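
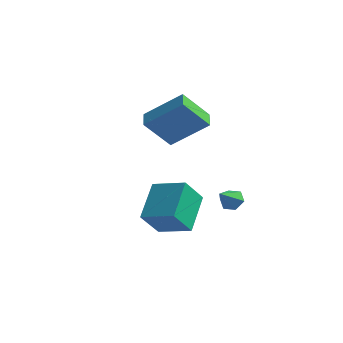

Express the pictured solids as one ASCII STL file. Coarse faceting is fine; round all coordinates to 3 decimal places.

solid 
facet normal -0.960 -0.076 -0.270
outer loop
vertex 3.079 -3.603 -0.029
vertex 2.63 -2.034 1.128
vertex 3.334 -2.667 -1.199
endloop
endfacet
facet normal 0.224 -0.784 -0.579
outer loop
vertex 4.87 -2.546 -0.768
vertex 3.079 -3.603 -0.029
vertex 3.334 -2.667 -1.199
endloop
endfacet
facet normal -0.960 -0.076 -0.270
outer loop
vertex 3.334 -2.667 -1.199
vertex 2.63 -2.034 1.128
vertex 2.885 -1.099 -0.043
endloop
endfacet
facet normal 0.168 0.616 -0.770
outer loop
vertex 2.885 -1.099 -0.043
vertex 4.87 -2.546 -0.768
vertex 3.334 -2.667 -1.199
endloop
endfacet
facet normal -0.168 -0.616 0.770
outer loop
vertex 3.079 -3.603 -0.029
vertex 4.166 -1.913 1.559
vertex 2.63 -2.034 1.128
endloop
endfacet
facet normal 0.225 -0.785 -0.578
outer loop
vertex 4.615 -3.481 0.403
vertex 3.079 -3.603 -0.029
vertex 4.87 -2.546 -0.768
endloop
endfacet
facet normal -0.168 -0.616 0.770
outer loop
vertex 4.615 -3.481 0.403
vertex 4.166 -1.913 1.559
vertex 3.079 -3.603 -0.029
endloop
endfacet
facet normal -0.224 0.785 0.578
outer loop
vertex 2.63 -2.034 1.128
vertex 4.166 -1.913 1.559
vertex 2.885 -1.099 -0.043
endloop
endfacet
facet normal 0.168 0.616 -0.770
outer loop
vertex 4.421 -0.977 0.389
vertex 4.87 -2.546 -0.768
vertex 2.885 -1.099 -0.043
endloop
endfacet
facet normal -0.225 0.784 0.578
outer loop
vertex 2.885 -1.099 -0.043
vertex 4.166 -1.913 1.559
vertex 4.421 -0.977 0.389
endloop
endfacet
facet normal 0.960 0.076 0.270
outer loop
vertex 4.421 -0.977 0.389
vertex 4.615 -3.481 0.403
vertex 4.87 -2.546 -0.768
endloop
endfacet
facet normal 0.960 0.076 0.270
outer loop
vertex 4.166 -1.913 1.559
vertex 4.615 -3.481 0.403
vertex 4.421 -0.977 0.389
endloop
endfacet
facet normal 0.054 0.779 -0.624
outer loop
vertex 3.596 3.462 -1.276
vertex 3.364 3.119 -1.724
vertex 2.992 3.437 -1.359
endloop
endfacet
facet normal -0.142 0.267 0.953
outer loop
vertex 3.596 3.462 -1.276
vertex 2.992 3.437 -1.359
vertex 3.296 2.161 -0.956
endloop
endfacet
facet normal 0.055 0.780 -0.624
outer loop
vertex 2.992 3.437 -1.359
vertex 3.364 3.119 -1.724
vertex 2.76 3.095 -1.807
endloop
endfacet
facet normal -0.870 -0.052 0.490
outer loop
vertex 2.992 3.437 -1.359
vertex 2.76 3.095 -1.807
vertex 3.296 2.161 -0.956
endloop
endfacet
facet normal 0.055 0.780 -0.624
outer loop
vertex 2.76 3.095 -1.807
vertex 3.364 3.119 -1.724
vertex 3.131 2.777 -2.172
endloop
endfacet
facet normal -0.749 -0.626 -0.216
outer loop
vertex 2.76 3.095 -1.807
vertex 3.131 2.777 -2.172
vertex 3.296 2.161 -0.956
endloop
endfacet
facet normal 0.055 0.780 -0.624
outer loop
vertex 3.131 2.777 -2.172
vertex 3.364 3.119 -1.724
vertex 3.735 2.801 -2.089
endloop
endfacet
facet normal 0.098 -0.882 -0.460
outer loop
vertex 3.131 2.777 -2.172
vertex 3.735 2.801 -2.089
vertex 3.296 2.161 -0.956
endloop
endfacet
facet normal 0.055 0.780 -0.624
outer loop
vertex 3.735 2.801 -2.089
vertex 3.364 3.119 -1.724
vertex 3.967 3.144 -1.64
endloop
endfacet
facet normal 0.827 -0.563 0.003
outer loop
vertex 3.735 2.801 -2.089
vertex 3.967 3.144 -1.64
vertex 3.296 2.161 -0.956
endloop
endfacet
facet normal 0.055 0.779 -0.625
outer loop
vertex 3.967 3.144 -1.64
vertex 3.364 3.119 -1.724
vertex 3.596 3.462 -1.276
endloop
endfacet
facet normal 0.705 0.012 0.709
outer loop
vertex 3.967 3.144 -1.64
vertex 3.596 3.462 -1.276
vertex 3.296 2.161 -0.956
endloop
endfacet
facet normal -0.730 -0.298 -0.615
outer loop
vertex 0.674 0.227 3.29
vertex 0.159 1.001 3.526
vertex 1.444 1.154 1.926
endloop
endfacet
facet normal 0.537 -0.807 -0.245
outer loop
vertex 3.021 1.799 3.254
vertex 0.674 0.227 3.29
vertex 1.444 1.154 1.926
endloop
endfacet
facet normal -0.730 -0.299 -0.615
outer loop
vertex 1.444 1.154 1.926
vertex 0.159 1.001 3.526
vertex 0.928 1.929 2.162
endloop
endfacet
facet normal 0.423 0.510 -0.749
outer loop
vertex 0.928 1.929 2.162
vertex 3.021 1.799 3.254
vertex 1.444 1.154 1.926
endloop
endfacet
facet normal -0.423 -0.510 0.749
outer loop
vertex 0.674 0.227 3.29
vertex 1.736 1.646 4.854
vertex 0.159 1.001 3.526
endloop
endfacet
facet normal 0.537 -0.807 -0.246
outer loop
vertex 2.252 0.871 4.618
vertex 0.674 0.227 3.29
vertex 3.021 1.799 3.254
endloop
endfacet
facet normal -0.423 -0.510 0.749
outer loop
vertex 2.252 0.871 4.618
vertex 1.736 1.646 4.854
vertex 0.674 0.227 3.29
endloop
endfacet
facet normal -0.537 0.807 0.246
outer loop
vertex 0.159 1.001 3.526
vertex 1.736 1.646 4.854
vertex 0.928 1.929 2.162
endloop
endfacet
facet normal 0.423 0.510 -0.749
outer loop
vertex 2.506 2.573 3.49
vertex 3.021 1.799 3.254
vertex 0.928 1.929 2.162
endloop
endfacet
facet normal -0.536 0.807 0.246
outer loop
vertex 0.928 1.929 2.162
vertex 1.736 1.646 4.854
vertex 2.506 2.573 3.49
endloop
endfacet
facet normal 0.730 0.298 0.615
outer loop
vertex 2.506 2.573 3.49
vertex 2.252 0.871 4.618
vertex 3.021 1.799 3.254
endloop
endfacet
facet normal 0.730 0.299 0.615
outer loop
vertex 1.736 1.646 4.854
vertex 2.252 0.871 4.618
vertex 2.506 2.573 3.49
endloop
endfacet

endsolid


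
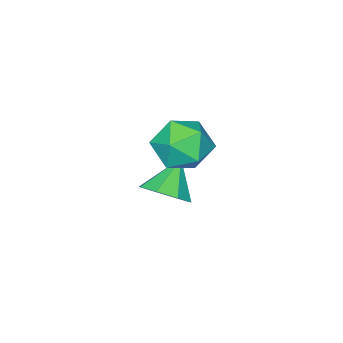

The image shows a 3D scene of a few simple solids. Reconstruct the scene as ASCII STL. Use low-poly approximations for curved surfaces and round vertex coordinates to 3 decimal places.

solid 
facet normal -0.721 0.481 0.500
outer loop
vertex -0.048 0.994 2.821
vertex -0.203 0.095 3.462
vertex 0.53 0.877 3.767
endloop
endfacet
facet normal -0.230 0.939 0.257
outer loop
vertex -0.048 0.994 2.821
vertex 0.53 0.877 3.767
vertex 1.036 1.252 2.848
endloop
endfacet
facet normal -0.196 0.869 -0.454
outer loop
vertex -0.048 0.994 2.821
vertex 1.036 1.252 2.848
vertex 0.616 0.702 1.975
endloop
endfacet
facet normal -0.665 0.369 -0.649
outer loop
vertex -0.048 0.994 2.821
vertex 0.616 0.702 1.975
vertex -0.15 -0.013 2.354
endloop
endfacet
facet normal -0.990 0.128 -0.060
outer loop
vertex -0.048 0.994 2.821
vertex -0.15 -0.013 2.354
vertex -0.203 0.095 3.462
endloop
endfacet
facet normal 0.402 0.749 0.527
outer loop
vertex 1.036 1.252 2.848
vertex 0.53 0.877 3.767
vertex 1.55 0.513 3.506
endloop
endfacet
facet normal -0.392 0.008 0.920
outer loop
vertex 0.53 0.877 3.767
vertex -0.203 0.095 3.462
vertex 0.784 -0.202 3.885
endloop
endfacet
facet normal -0.827 -0.562 0.015
outer loop
vertex -0.203 0.095 3.462
vertex -0.15 -0.013 2.354
vertex 0.364 -0.752 3.012
endloop
endfacet
facet normal -0.302 -0.174 -0.937
outer loop
vertex -0.15 -0.013 2.354
vertex 0.616 0.702 1.975
vertex 0.87 -0.377 2.093
endloop
endfacet
facet normal 0.458 0.636 -0.621
outer loop
vertex 0.616 0.702 1.975
vertex 1.036 1.252 2.848
vertex 1.603 0.405 2.398
endloop
endfacet
facet normal 0.665 -0.369 0.649
outer loop
vertex 1.448 -0.494 3.039
vertex 1.55 0.513 3.506
vertex 0.784 -0.202 3.885
endloop
endfacet
facet normal 0.196 -0.869 0.454
outer loop
vertex 1.448 -0.494 3.039
vertex 0.784 -0.202 3.885
vertex 0.364 -0.752 3.012
endloop
endfacet
facet normal 0.230 -0.939 -0.257
outer loop
vertex 1.448 -0.494 3.039
vertex 0.364 -0.752 3.012
vertex 0.87 -0.377 2.093
endloop
endfacet
facet normal 0.721 -0.481 -0.500
outer loop
vertex 1.448 -0.494 3.039
vertex 0.87 -0.377 2.093
vertex 1.603 0.405 2.398
endloop
endfacet
facet normal 0.990 -0.128 0.060
outer loop
vertex 1.448 -0.494 3.039
vertex 1.603 0.405 2.398
vertex 1.55 0.513 3.506
endloop
endfacet
facet normal 0.302 0.174 0.937
outer loop
vertex 0.784 -0.202 3.885
vertex 1.55 0.513 3.506
vertex 0.53 0.877 3.767
endloop
endfacet
facet normal -0.458 -0.636 0.621
outer loop
vertex 0.364 -0.752 3.012
vertex 0.784 -0.202 3.885
vertex -0.203 0.095 3.462
endloop
endfacet
facet normal -0.402 -0.749 -0.527
outer loop
vertex 0.87 -0.377 2.093
vertex 0.364 -0.752 3.012
vertex -0.15 -0.013 2.354
endloop
endfacet
facet normal 0.392 -0.008 -0.920
outer loop
vertex 1.603 0.405 2.398
vertex 0.87 -0.377 2.093
vertex 0.616 0.702 1.975
endloop
endfacet
facet normal 0.827 0.562 -0.015
outer loop
vertex 1.55 0.513 3.506
vertex 1.603 0.405 2.398
vertex 1.036 1.252 2.848
endloop
endfacet
facet normal 0.677 0.175 -0.715
outer loop
vertex 0.613 -1.013 -0.188
vertex -0.036 -1.263 -0.864
vertex 0.213 -0.435 -0.425
endloop
endfacet
facet normal 0.095 0.433 0.896
outer loop
vertex 0.613 -1.013 -0.188
vertex 0.213 -0.435 -0.425
vertex -1.084 -1.537 0.244
endloop
endfacet
facet normal 0.676 0.176 -0.715
outer loop
vertex 0.213 -0.435 -0.425
vertex -0.036 -1.263 -0.864
vertex -0.334 -0.342 -0.919
endloop
endfacet
facet normal -0.363 0.757 0.544
outer loop
vertex 0.213 -0.435 -0.425
vertex -0.334 -0.342 -0.919
vertex -1.084 -1.537 0.244
endloop
endfacet
facet normal 0.677 0.176 -0.714
outer loop
vertex -0.334 -0.342 -0.919
vertex -0.036 -1.263 -0.864
vertex -0.705 -0.789 -1.381
endloop
endfacet
facet normal -0.807 0.585 0.081
outer loop
vertex -0.334 -0.342 -0.919
vertex -0.705 -0.789 -1.381
vertex -1.084 -1.537 0.244
endloop
endfacet
facet normal 0.677 0.175 -0.715
outer loop
vertex -0.705 -0.789 -1.381
vertex -0.036 -1.263 -0.864
vertex -0.685 -1.514 -1.54
endloop
endfacet
facet normal -0.976 0.021 -0.218
outer loop
vertex -0.705 -0.789 -1.381
vertex -0.685 -1.514 -1.54
vertex -1.084 -1.537 0.244
endloop
endfacet
facet normal 0.677 0.176 -0.715
outer loop
vertex -0.685 -1.514 -1.54
vertex -0.036 -1.263 -0.864
vertex -0.284 -2.092 -1.303
endloop
endfacet
facet normal -0.772 -0.610 -0.181
outer loop
vertex -0.685 -1.514 -1.54
vertex -0.284 -2.092 -1.303
vertex -1.084 -1.537 0.244
endloop
endfacet
facet normal 0.677 0.176 -0.715
outer loop
vertex -0.284 -2.092 -1.303
vertex -0.036 -1.263 -0.864
vertex 0.262 -2.185 -0.809
endloop
endfacet
facet normal -0.315 -0.933 0.172
outer loop
vertex -0.284 -2.092 -1.303
vertex 0.262 -2.185 -0.809
vertex -1.084 -1.537 0.244
endloop
endfacet
facet normal 0.677 0.176 -0.715
outer loop
vertex 0.262 -2.185 -0.809
vertex -0.036 -1.263 -0.864
vertex 0.634 -1.738 -0.347
endloop
endfacet
facet normal 0.129 -0.763 0.634
outer loop
vertex 0.262 -2.185 -0.809
vertex 0.634 -1.738 -0.347
vertex -1.084 -1.537 0.244
endloop
endfacet
facet normal 0.677 0.176 -0.715
outer loop
vertex 0.634 -1.738 -0.347
vertex -0.036 -1.263 -0.864
vertex 0.613 -1.013 -0.188
endloop
endfacet
facet normal 0.298 -0.196 0.934
outer loop
vertex 0.634 -1.738 -0.347
vertex 0.613 -1.013 -0.188
vertex -1.084 -1.537 0.244
endloop
endfacet

endsolid


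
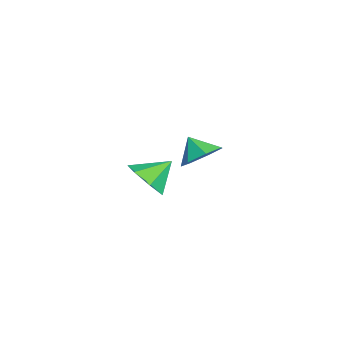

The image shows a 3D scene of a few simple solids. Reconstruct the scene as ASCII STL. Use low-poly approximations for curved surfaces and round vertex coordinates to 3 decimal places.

solid 
facet normal 0.337 -0.706 -0.623
outer loop
vertex 2.384 -2.525 4.099
vertex 1.818 -2.107 3.32
vertex 2.804 -1.887 3.604
endloop
endfacet
facet normal 0.494 0.306 0.814
outer loop
vertex 2.384 -2.525 4.099
vertex 2.804 -1.887 3.604
vertex 1.342 -1.113 4.2
endloop
endfacet
facet normal 0.337 -0.705 -0.624
outer loop
vertex 2.804 -1.887 3.604
vertex 1.818 -2.107 3.32
vertex 2.482 -1.414 2.895
endloop
endfacet
facet normal 0.537 0.794 0.286
outer loop
vertex 2.804 -1.887 3.604
vertex 2.482 -1.414 2.895
vertex 1.342 -1.113 4.2
endloop
endfacet
facet normal 0.337 -0.705 -0.624
outer loop
vertex 2.482 -1.414 2.895
vertex 1.818 -2.107 3.32
vertex 1.659 -1.463 2.506
endloop
endfacet
facet normal 0.034 0.980 -0.196
outer loop
vertex 2.482 -1.414 2.895
vertex 1.659 -1.463 2.506
vertex 1.342 -1.113 4.2
endloop
endfacet
facet normal 0.337 -0.705 -0.624
outer loop
vertex 1.659 -1.463 2.506
vertex 1.818 -2.107 3.32
vertex 0.956 -1.998 2.731
endloop
endfacet
facet normal -0.636 0.723 -0.268
outer loop
vertex 1.659 -1.463 2.506
vertex 0.956 -1.998 2.731
vertex 1.342 -1.113 4.2
endloop
endfacet
facet normal 0.337 -0.705 -0.624
outer loop
vertex 0.956 -1.998 2.731
vertex 1.818 -2.107 3.32
vertex 0.902 -2.615 3.399
endloop
endfacet
facet normal -0.968 0.218 0.123
outer loop
vertex 0.956 -1.998 2.731
vertex 0.902 -2.615 3.399
vertex 1.342 -1.113 4.2
endloop
endfacet
facet normal 0.338 -0.706 -0.623
outer loop
vertex 0.902 -2.615 3.399
vertex 1.818 -2.107 3.32
vertex 1.537 -2.849 4.008
endloop
endfacet
facet normal -0.713 -0.156 0.684
outer loop
vertex 0.902 -2.615 3.399
vertex 1.537 -2.849 4.008
vertex 1.342 -1.113 4.2
endloop
endfacet
facet normal 0.337 -0.706 -0.623
outer loop
vertex 1.537 -2.849 4.008
vertex 1.818 -2.107 3.32
vertex 2.384 -2.525 4.099
endloop
endfacet
facet normal -0.062 -0.117 0.991
outer loop
vertex 1.537 -2.849 4.008
vertex 2.384 -2.525 4.099
vertex 1.342 -1.113 4.2
endloop
endfacet
facet normal 0.428 0.520 -0.739
outer loop
vertex -2.199 -0.643 2.245
vertex -3.069 -0.063 2.149
vertex -2.23 0.11 2.757
endloop
endfacet
facet normal 0.451 -0.489 0.747
outer loop
vertex -2.199 -0.643 2.245
vertex -2.23 0.11 2.757
vertex -3.591 -0.697 3.051
endloop
endfacet
facet normal 0.429 0.519 -0.739
outer loop
vertex -2.23 0.11 2.757
vertex -3.069 -0.063 2.149
vertex -2.893 0.733 2.81
endloop
endfacet
facet normal 0.161 0.087 0.983
outer loop
vertex -2.23 0.11 2.757
vertex -2.893 0.733 2.81
vertex -3.591 -0.697 3.051
endloop
endfacet
facet normal 0.428 0.519 -0.740
outer loop
vertex -2.893 0.733 2.81
vertex -3.069 -0.063 2.149
vertex -3.688 0.756 2.366
endloop
endfacet
facet normal -0.448 0.357 0.820
outer loop
vertex -2.893 0.733 2.81
vertex -3.688 0.756 2.366
vertex -3.591 -0.697 3.051
endloop
endfacet
facet normal 0.428 0.520 -0.739
outer loop
vertex -3.688 0.756 2.366
vertex -3.069 -0.063 2.149
vertex -4.017 0.162 1.758
endloop
endfacet
facet normal -0.917 0.118 0.381
outer loop
vertex -3.688 0.756 2.366
vertex -4.017 0.162 1.758
vertex -3.591 -0.697 3.051
endloop
endfacet
facet normal 0.428 0.519 -0.739
outer loop
vertex -4.017 0.162 1.758
vertex -3.069 -0.063 2.149
vertex -3.632 -0.601 1.445
endloop
endfacet
facet normal -0.893 -0.449 -0.004
outer loop
vertex -4.017 0.162 1.758
vertex -3.632 -0.601 1.445
vertex -3.591 -0.697 3.051
endloop
endfacet
facet normal 0.428 0.519 -0.739
outer loop
vertex -3.632 -0.601 1.445
vertex -3.069 -0.063 2.149
vertex -2.822 -0.96 1.662
endloop
endfacet
facet normal -0.395 -0.918 -0.045
outer loop
vertex -3.632 -0.601 1.445
vertex -2.822 -0.96 1.662
vertex -3.591 -0.697 3.051
endloop
endfacet
facet normal 0.428 0.519 -0.740
outer loop
vertex -2.822 -0.96 1.662
vertex -3.069 -0.063 2.149
vertex -2.199 -0.643 2.245
endloop
endfacet
facet normal 0.204 -0.935 0.290
outer loop
vertex -2.822 -0.96 1.662
vertex -2.199 -0.643 2.245
vertex -3.591 -0.697 3.051
endloop
endfacet

endsolid


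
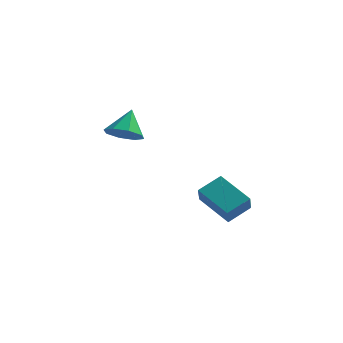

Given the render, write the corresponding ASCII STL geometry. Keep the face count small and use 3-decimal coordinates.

solid 
facet normal -0.542 -0.703 -0.460
outer loop
vertex 2.489 -0.526 -2.287
vertex 0.911 0.106 -1.395
vertex 2.288 0.198 -3.157
endloop
endfacet
facet normal 0.822 -0.330 -0.464
outer loop
vertex 3.009 1.134 -2.545
vertex 2.489 -0.526 -2.287
vertex 2.288 0.198 -3.157
endloop
endfacet
facet normal -0.542 -0.703 -0.460
outer loop
vertex 2.288 0.198 -3.157
vertex 0.911 0.106 -1.395
vertex 0.71 0.831 -2.265
endloop
endfacet
facet normal -0.175 0.630 -0.757
outer loop
vertex 0.71 0.831 -2.265
vertex 3.009 1.134 -2.545
vertex 2.288 0.198 -3.157
endloop
endfacet
facet normal 0.175 -0.630 0.757
outer loop
vertex 2.489 -0.526 -2.287
vertex 1.632 1.042 -0.783
vertex 0.911 0.106 -1.395
endloop
endfacet
facet normal 0.822 -0.330 -0.465
outer loop
vertex 3.21 0.409 -1.675
vertex 2.489 -0.526 -2.287
vertex 3.009 1.134 -2.545
endloop
endfacet
facet normal 0.175 -0.630 0.757
outer loop
vertex 3.21 0.409 -1.675
vertex 1.632 1.042 -0.783
vertex 2.489 -0.526 -2.287
endloop
endfacet
facet normal -0.822 0.329 0.464
outer loop
vertex 0.911 0.106 -1.395
vertex 1.632 1.042 -0.783
vertex 0.71 0.831 -2.265
endloop
endfacet
facet normal -0.175 0.630 -0.756
outer loop
vertex 1.431 1.766 -1.653
vertex 3.009 1.134 -2.545
vertex 0.71 0.831 -2.265
endloop
endfacet
facet normal -0.822 0.330 0.464
outer loop
vertex 0.71 0.831 -2.265
vertex 1.632 1.042 -0.783
vertex 1.431 1.766 -1.653
endloop
endfacet
facet normal 0.542 0.703 0.461
outer loop
vertex 1.431 1.766 -1.653
vertex 3.21 0.409 -1.675
vertex 3.009 1.134 -2.545
endloop
endfacet
facet normal 0.542 0.703 0.460
outer loop
vertex 1.632 1.042 -0.783
vertex 3.21 0.409 -1.675
vertex 1.431 1.766 -1.653
endloop
endfacet
facet normal -0.001 -0.620 -0.784
outer loop
vertex -2.777 1.178 1.309
vertex -3.28 1.82 0.802
vertex -2.347 1.645 0.939
endloop
endfacet
facet normal 0.704 -0.091 0.704
outer loop
vertex -2.777 1.178 1.309
vertex -2.347 1.645 0.939
vertex -3.28 2.78 2.018
endloop
endfacet
facet normal -0.001 -0.620 -0.785
outer loop
vertex -2.347 1.645 0.939
vertex -3.28 1.82 0.802
vertex -2.463 2.214 0.49
endloop
endfacet
facet normal 0.857 0.415 0.305
outer loop
vertex -2.347 1.645 0.939
vertex -2.463 2.214 0.49
vertex -3.28 2.78 2.018
endloop
endfacet
facet normal -0.000 -0.620 -0.784
outer loop
vertex -2.463 2.214 0.49
vertex -3.28 1.82 0.802
vertex -3.058 2.552 0.223
endloop
endfacet
facet normal 0.509 0.860 -0.046
outer loop
vertex -2.463 2.214 0.49
vertex -3.058 2.552 0.223
vertex -3.28 2.78 2.018
endloop
endfacet
facet normal -0.000 -0.620 -0.784
outer loop
vertex -3.058 2.552 0.223
vertex -3.28 1.82 0.802
vertex -3.784 2.461 0.295
endloop
endfacet
facet normal -0.137 0.980 -0.141
outer loop
vertex -3.058 2.552 0.223
vertex -3.784 2.461 0.295
vertex -3.28 2.78 2.018
endloop
endfacet
facet normal 0.000 -0.620 -0.784
outer loop
vertex -3.784 2.461 0.295
vertex -3.28 1.82 0.802
vertex -4.214 1.994 0.664
endloop
endfacet
facet normal -0.703 0.707 0.075
outer loop
vertex -3.784 2.461 0.295
vertex -4.214 1.994 0.664
vertex -3.28 2.78 2.018
endloop
endfacet
facet normal 0.000 -0.620 -0.784
outer loop
vertex -4.214 1.994 0.664
vertex -3.28 1.82 0.802
vertex -4.098 1.425 1.114
endloop
endfacet
facet normal -0.857 0.201 0.475
outer loop
vertex -4.214 1.994 0.664
vertex -4.098 1.425 1.114
vertex -3.28 2.78 2.018
endloop
endfacet
facet normal 0.000 -0.620 -0.785
outer loop
vertex -4.098 1.425 1.114
vertex -3.28 1.82 0.802
vertex -3.503 1.087 1.381
endloop
endfacet
facet normal -0.509 -0.244 0.826
outer loop
vertex -4.098 1.425 1.114
vertex -3.503 1.087 1.381
vertex -3.28 2.78 2.018
endloop
endfacet
facet normal -0.000 -0.620 -0.785
outer loop
vertex -3.503 1.087 1.381
vertex -3.28 1.82 0.802
vertex -2.777 1.178 1.309
endloop
endfacet
facet normal 0.137 -0.365 0.921
outer loop
vertex -3.503 1.087 1.381
vertex -2.777 1.178 1.309
vertex -3.28 2.78 2.018
endloop
endfacet

endsolid


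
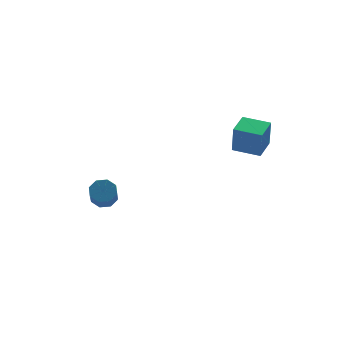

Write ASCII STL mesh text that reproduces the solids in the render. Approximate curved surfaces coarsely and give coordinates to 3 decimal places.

solid 
facet normal 0.222 0.663 -0.715
outer loop
vertex -1.455 4.202 -1.377
vertex -1.735 3.884 -1.759
vertex -1.877 4.31 -1.408
endloop
endfacet
facet normal 0.130 0.707 0.695
outer loop
vertex -1.455 4.202 -1.377
vertex -1.877 4.31 -1.408
vertex -1.746 3.335 -0.44
endloop
endfacet
facet normal 0.130 0.707 0.695
outer loop
vertex -1.746 3.335 -0.44
vertex -1.877 4.31 -1.408
vertex -2.168 3.443 -0.471
endloop
endfacet
facet normal -0.222 -0.661 0.716
outer loop
vertex -1.746 3.335 -0.44
vertex -2.168 3.443 -0.471
vertex -2.025 3.016 -0.821
endloop
endfacet
facet normal 0.223 0.663 -0.715
outer loop
vertex -1.877 4.31 -1.408
vertex -1.735 3.884 -1.759
vertex -2.215 4.168 -1.645
endloop
endfacet
facet normal -0.592 0.675 0.440
outer loop
vertex -1.877 4.31 -1.408
vertex -2.215 4.168 -1.645
vertex -2.168 3.443 -0.471
endloop
endfacet
facet normal -0.591 0.675 0.441
outer loop
vertex -2.168 3.443 -0.471
vertex -2.215 4.168 -1.645
vertex -2.506 3.301 -0.707
endloop
endfacet
facet normal -0.222 -0.662 0.716
outer loop
vertex -2.168 3.443 -0.471
vertex -2.506 3.301 -0.707
vertex -2.025 3.016 -0.821
endloop
endfacet
facet normal 0.222 0.663 -0.715
outer loop
vertex -2.215 4.168 -1.645
vertex -1.735 3.884 -1.759
vertex -2.272 3.86 -1.948
endloop
endfacet
facet normal -0.966 0.248 -0.070
outer loop
vertex -2.215 4.168 -1.645
vertex -2.272 3.86 -1.948
vertex -2.506 3.301 -0.707
endloop
endfacet
facet normal -0.966 0.248 -0.071
outer loop
vertex -2.506 3.301 -0.707
vertex -2.272 3.86 -1.948
vertex -2.563 2.992 -1.01
endloop
endfacet
facet normal -0.222 -0.661 0.716
outer loop
vertex -2.506 3.301 -0.707
vertex -2.563 2.992 -1.01
vertex -2.025 3.016 -0.821
endloop
endfacet
facet normal 0.223 0.661 -0.717
outer loop
vertex -2.272 3.86 -1.948
vertex -1.735 3.884 -1.759
vertex -2.014 3.565 -2.14
endloop
endfacet
facet normal -0.775 -0.325 -0.542
outer loop
vertex -2.272 3.86 -1.948
vertex -2.014 3.565 -2.14
vertex -2.563 2.992 -1.01
endloop
endfacet
facet normal -0.775 -0.325 -0.541
outer loop
vertex -2.563 2.992 -1.01
vertex -2.014 3.565 -2.14
vertex -2.305 2.698 -1.203
endloop
endfacet
facet normal -0.221 -0.663 0.715
outer loop
vertex -2.563 2.992 -1.01
vertex -2.305 2.698 -1.203
vertex -2.025 3.016 -0.821
endloop
endfacet
facet normal 0.222 0.661 -0.716
outer loop
vertex -2.014 3.565 -2.14
vertex -1.735 3.884 -1.759
vertex -1.592 3.457 -2.109
endloop
endfacet
facet normal -0.130 -0.707 -0.695
outer loop
vertex -2.014 3.565 -2.14
vertex -1.592 3.457 -2.109
vertex -2.305 2.698 -1.203
endloop
endfacet
facet normal -0.130 -0.707 -0.695
outer loop
vertex -2.305 2.698 -1.203
vertex -1.592 3.457 -2.109
vertex -1.883 2.59 -1.172
endloop
endfacet
facet normal -0.222 -0.663 0.715
outer loop
vertex -2.305 2.698 -1.203
vertex -1.883 2.59 -1.172
vertex -2.025 3.016 -0.821
endloop
endfacet
facet normal 0.222 0.662 -0.716
outer loop
vertex -1.592 3.457 -2.109
vertex -1.735 3.884 -1.759
vertex -1.254 3.599 -1.873
endloop
endfacet
facet normal 0.591 -0.675 -0.441
outer loop
vertex -1.592 3.457 -2.109
vertex -1.254 3.599 -1.873
vertex -1.883 2.59 -1.172
endloop
endfacet
facet normal 0.592 -0.675 -0.440
outer loop
vertex -1.883 2.59 -1.172
vertex -1.254 3.599 -1.873
vertex -1.545 2.732 -0.935
endloop
endfacet
facet normal -0.223 -0.663 0.715
outer loop
vertex -1.883 2.59 -1.172
vertex -1.545 2.732 -0.935
vertex -2.025 3.016 -0.821
endloop
endfacet
facet normal 0.222 0.661 -0.716
outer loop
vertex -1.254 3.599 -1.873
vertex -1.735 3.884 -1.759
vertex -1.197 3.908 -1.57
endloop
endfacet
facet normal 0.966 -0.248 0.071
outer loop
vertex -1.254 3.599 -1.873
vertex -1.197 3.908 -1.57
vertex -1.545 2.732 -0.935
endloop
endfacet
facet normal 0.966 -0.248 0.070
outer loop
vertex -1.545 2.732 -0.935
vertex -1.197 3.908 -1.57
vertex -1.488 3.04 -0.632
endloop
endfacet
facet normal -0.222 -0.663 0.715
outer loop
vertex -1.545 2.732 -0.935
vertex -1.488 3.04 -0.632
vertex -2.025 3.016 -0.821
endloop
endfacet
facet normal 0.221 0.663 -0.715
outer loop
vertex -1.197 3.908 -1.57
vertex -1.735 3.884 -1.759
vertex -1.455 4.202 -1.377
endloop
endfacet
facet normal 0.775 0.325 0.541
outer loop
vertex -1.197 3.908 -1.57
vertex -1.455 4.202 -1.377
vertex -1.488 3.04 -0.632
endloop
endfacet
facet normal 0.775 0.325 0.542
outer loop
vertex -1.488 3.04 -0.632
vertex -1.455 4.202 -1.377
vertex -1.746 3.335 -0.44
endloop
endfacet
facet normal -0.223 -0.661 0.717
outer loop
vertex -1.488 3.04 -0.632
vertex -1.746 3.335 -0.44
vertex -2.025 3.016 -0.821
endloop
endfacet
facet normal -0.645 -0.758 -0.091
outer loop
vertex 2.689 -1.559 4.059
vertex 1.841 -0.846 4.131
vertex 2.7 -1.427 2.876
endloop
endfacet
facet normal 0.763 -0.643 -0.065
outer loop
vertex 3.359 -0.654 2.969
vertex 2.689 -1.559 4.059
vertex 2.7 -1.427 2.876
endloop
endfacet
facet normal -0.646 -0.758 -0.091
outer loop
vertex 2.7 -1.427 2.876
vertex 1.841 -0.846 4.131
vertex 1.853 -0.714 2.948
endloop
endfacet
facet normal 0.009 0.112 -0.994
outer loop
vertex 1.853 -0.714 2.948
vertex 3.359 -0.654 2.969
vertex 2.7 -1.427 2.876
endloop
endfacet
facet normal -0.009 -0.112 0.994
outer loop
vertex 2.689 -1.559 4.059
vertex 2.5 -0.073 4.224
vertex 1.841 -0.846 4.131
endloop
endfacet
facet normal 0.764 -0.642 -0.064
outer loop
vertex 3.347 -0.786 4.152
vertex 2.689 -1.559 4.059
vertex 3.359 -0.654 2.969
endloop
endfacet
facet normal -0.009 -0.112 0.994
outer loop
vertex 3.347 -0.786 4.152
vertex 2.5 -0.073 4.224
vertex 2.689 -1.559 4.059
endloop
endfacet
facet normal -0.763 0.643 0.064
outer loop
vertex 1.841 -0.846 4.131
vertex 2.5 -0.073 4.224
vertex 1.853 -0.714 2.948
endloop
endfacet
facet normal 0.009 0.112 -0.994
outer loop
vertex 2.511 0.059 3.041
vertex 3.359 -0.654 2.969
vertex 1.853 -0.714 2.948
endloop
endfacet
facet normal -0.764 0.642 0.065
outer loop
vertex 1.853 -0.714 2.948
vertex 2.5 -0.073 4.224
vertex 2.511 0.059 3.041
endloop
endfacet
facet normal 0.645 0.758 0.091
outer loop
vertex 2.511 0.059 3.041
vertex 3.347 -0.786 4.152
vertex 3.359 -0.654 2.969
endloop
endfacet
facet normal 0.646 0.758 0.091
outer loop
vertex 2.5 -0.073 4.224
vertex 3.347 -0.786 4.152
vertex 2.511 0.059 3.041
endloop
endfacet

endsolid


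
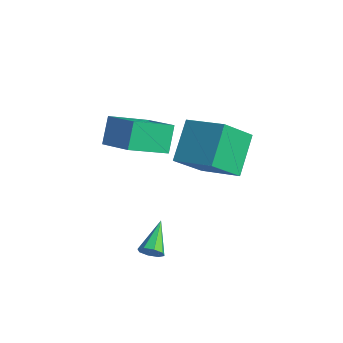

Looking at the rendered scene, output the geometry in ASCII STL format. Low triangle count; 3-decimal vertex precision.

solid 
facet normal 0.526 -0.691 -0.496
outer loop
vertex 4.767 -0.964 -2.726
vertex 4.442 -0.88 -3.187
vertex 4.926 -0.654 -2.989
endloop
endfacet
facet normal 0.576 0.337 0.745
outer loop
vertex 4.767 -0.964 -2.726
vertex 4.926 -0.654 -2.989
vertex 3.558 0.28 -2.353
endloop
endfacet
facet normal 0.526 -0.691 -0.496
outer loop
vertex 4.926 -0.654 -2.989
vertex 4.442 -0.88 -3.187
vertex 4.801 -0.477 -3.368
endloop
endfacet
facet normal 0.607 0.778 0.163
outer loop
vertex 4.926 -0.654 -2.989
vertex 4.801 -0.477 -3.368
vertex 3.558 0.28 -2.353
endloop
endfacet
facet normal 0.525 -0.691 -0.497
outer loop
vertex 4.801 -0.477 -3.368
vertex 4.442 -0.88 -3.187
vertex 4.466 -0.536 -3.64
endloop
endfacet
facet normal 0.190 0.884 -0.426
outer loop
vertex 4.801 -0.477 -3.368
vertex 4.466 -0.536 -3.64
vertex 3.558 0.28 -2.353
endloop
endfacet
facet normal 0.525 -0.691 -0.497
outer loop
vertex 4.466 -0.536 -3.64
vertex 4.442 -0.88 -3.187
vertex 4.116 -0.797 -3.647
endloop
endfacet
facet normal -0.430 0.594 -0.680
outer loop
vertex 4.466 -0.536 -3.64
vertex 4.116 -0.797 -3.647
vertex 3.558 0.28 -2.353
endloop
endfacet
facet normal 0.526 -0.690 -0.497
outer loop
vertex 4.116 -0.797 -3.647
vertex 4.442 -0.88 -3.187
vertex 3.957 -1.107 -3.385
endloop
endfacet
facet normal -0.890 0.078 -0.449
outer loop
vertex 4.116 -0.797 -3.647
vertex 3.957 -1.107 -3.385
vertex 3.558 0.28 -2.353
endloop
endfacet
facet normal 0.526 -0.691 -0.496
outer loop
vertex 3.957 -1.107 -3.385
vertex 4.442 -0.88 -3.187
vertex 4.082 -1.284 -3.006
endloop
endfacet
facet normal -0.922 -0.365 0.134
outer loop
vertex 3.957 -1.107 -3.385
vertex 4.082 -1.284 -3.006
vertex 3.558 0.28 -2.353
endloop
endfacet
facet normal 0.526 -0.691 -0.496
outer loop
vertex 4.082 -1.284 -3.006
vertex 4.442 -0.88 -3.187
vertex 4.417 -1.225 -2.733
endloop
endfacet
facet normal -0.506 -0.471 0.723
outer loop
vertex 4.082 -1.284 -3.006
vertex 4.417 -1.225 -2.733
vertex 3.558 0.28 -2.353
endloop
endfacet
facet normal 0.525 -0.691 -0.496
outer loop
vertex 4.417 -1.225 -2.733
vertex 4.442 -0.88 -3.187
vertex 4.767 -0.964 -2.726
endloop
endfacet
facet normal 0.115 -0.181 0.977
outer loop
vertex 4.417 -1.225 -2.733
vertex 4.767 -0.964 -2.726
vertex 3.558 0.28 -2.353
endloop
endfacet
facet normal -0.339 0.460 0.821
outer loop
vertex 0.853 0.914 1.92
vertex 1.128 2.794 0.981
vertex -0.88 0.832 1.25
endloop
endfacet
facet normal -0.129 -0.887 0.443
outer loop
vertex -0.388 0.166 0.059
vertex 0.853 0.914 1.92
vertex -0.88 0.832 1.25
endloop
endfacet
facet normal -0.339 0.460 0.821
outer loop
vertex -0.88 0.832 1.25
vertex 1.128 2.794 0.981
vertex -0.605 2.713 0.31
endloop
endfacet
facet normal -0.932 -0.044 -0.360
outer loop
vertex -0.605 2.713 0.31
vertex -0.388 0.166 0.059
vertex -0.88 0.832 1.25
endloop
endfacet
facet normal 0.932 0.044 0.360
outer loop
vertex 0.853 0.914 1.92
vertex 1.62 2.128 -0.21
vertex 1.128 2.794 0.981
endloop
endfacet
facet normal -0.130 -0.887 0.443
outer loop
vertex 1.345 0.247 0.73
vertex 0.853 0.914 1.92
vertex -0.388 0.166 0.059
endloop
endfacet
facet normal 0.932 0.044 0.361
outer loop
vertex 1.345 0.247 0.73
vertex 1.62 2.128 -0.21
vertex 0.853 0.914 1.92
endloop
endfacet
facet normal 0.130 0.887 -0.443
outer loop
vertex 1.128 2.794 0.981
vertex 1.62 2.128 -0.21
vertex -0.605 2.713 0.31
endloop
endfacet
facet normal -0.932 -0.044 -0.361
outer loop
vertex -0.113 2.046 -0.88
vertex -0.388 0.166 0.059
vertex -0.605 2.713 0.31
endloop
endfacet
facet normal 0.130 0.887 -0.444
outer loop
vertex -0.605 2.713 0.31
vertex 1.62 2.128 -0.21
vertex -0.113 2.046 -0.88
endloop
endfacet
facet normal 0.339 -0.460 -0.821
outer loop
vertex -0.113 2.046 -0.88
vertex 1.345 0.247 0.73
vertex -0.388 0.166 0.059
endloop
endfacet
facet normal 0.339 -0.460 -0.821
outer loop
vertex 1.62 2.128 -0.21
vertex 1.345 0.247 0.73
vertex -0.113 2.046 -0.88
endloop
endfacet
facet normal -0.918 -0.278 -0.283
outer loop
vertex 0.892 3.588 0.838
vertex 0.862 5.127 -0.576
vertex 1.756 2.243 -0.644
endloop
endfacet
facet normal 0.014 -0.736 0.677
outer loop
vertex 3.638 2.813 -0.064
vertex 0.892 3.588 0.838
vertex 1.756 2.243 -0.644
endloop
endfacet
facet normal -0.918 -0.278 -0.283
outer loop
vertex 1.756 2.243 -0.644
vertex 0.862 5.127 -0.576
vertex 1.726 3.782 -2.058
endloop
endfacet
facet normal 0.396 -0.617 -0.680
outer loop
vertex 1.726 3.782 -2.058
vertex 3.638 2.813 -0.064
vertex 1.756 2.243 -0.644
endloop
endfacet
facet normal -0.396 0.617 0.680
outer loop
vertex 0.892 3.588 0.838
vertex 2.744 5.697 0.004
vertex 0.862 5.127 -0.576
endloop
endfacet
facet normal 0.014 -0.736 0.677
outer loop
vertex 2.774 4.158 1.418
vertex 0.892 3.588 0.838
vertex 3.638 2.813 -0.064
endloop
endfacet
facet normal -0.396 0.617 0.680
outer loop
vertex 2.774 4.158 1.418
vertex 2.744 5.697 0.004
vertex 0.892 3.588 0.838
endloop
endfacet
facet normal -0.014 0.736 -0.677
outer loop
vertex 0.862 5.127 -0.576
vertex 2.744 5.697 0.004
vertex 1.726 3.782 -2.058
endloop
endfacet
facet normal 0.396 -0.617 -0.680
outer loop
vertex 3.608 4.352 -1.478
vertex 3.638 2.813 -0.064
vertex 1.726 3.782 -2.058
endloop
endfacet
facet normal -0.014 0.736 -0.677
outer loop
vertex 1.726 3.782 -2.058
vertex 2.744 5.697 0.004
vertex 3.608 4.352 -1.478
endloop
endfacet
facet normal 0.918 0.278 0.283
outer loop
vertex 3.608 4.352 -1.478
vertex 2.774 4.158 1.418
vertex 3.638 2.813 -0.064
endloop
endfacet
facet normal 0.918 0.278 0.283
outer loop
vertex 2.744 5.697 0.004
vertex 2.774 4.158 1.418
vertex 3.608 4.352 -1.478
endloop
endfacet

endsolid


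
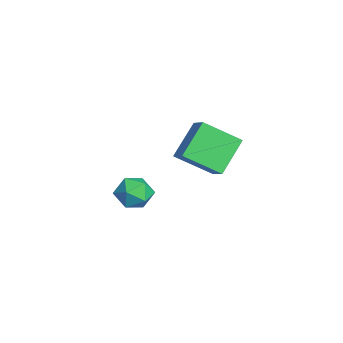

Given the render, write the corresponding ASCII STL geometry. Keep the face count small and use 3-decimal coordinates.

solid 
facet normal -0.554 0.497 0.668
outer loop
vertex -0.229 2.331 2.054
vertex 0.558 2.569 2.529
vertex -0.089 3.767 1.101
endloop
endfacet
facet normal -0.829 -0.251 -0.499
outer loop
vertex 0.862 2.911 -0.049
vertex -0.229 2.331 2.054
vertex -0.089 3.767 1.101
endloop
endfacet
facet normal -0.552 0.498 0.668
outer loop
vertex -0.089 3.767 1.101
vertex 0.558 2.569 2.529
vertex 0.699 4.005 1.575
endloop
endfacet
facet normal 0.081 0.830 -0.551
outer loop
vertex 0.699 4.005 1.575
vertex 0.862 2.911 -0.049
vertex -0.089 3.767 1.101
endloop
endfacet
facet normal -0.081 -0.831 0.551
outer loop
vertex -0.229 2.331 2.054
vertex 1.509 1.713 1.379
vertex 0.558 2.569 2.529
endloop
endfacet
facet normal -0.829 -0.250 -0.499
outer loop
vertex 0.721 1.475 0.905
vertex -0.229 2.331 2.054
vertex 0.862 2.911 -0.049
endloop
endfacet
facet normal -0.081 -0.830 0.552
outer loop
vertex 0.721 1.475 0.905
vertex 1.509 1.713 1.379
vertex -0.229 2.331 2.054
endloop
endfacet
facet normal 0.829 0.250 0.499
outer loop
vertex 0.558 2.569 2.529
vertex 1.509 1.713 1.379
vertex 0.699 4.005 1.575
endloop
endfacet
facet normal 0.082 0.830 -0.551
outer loop
vertex 1.649 3.149 0.426
vertex 0.862 2.911 -0.049
vertex 0.699 4.005 1.575
endloop
endfacet
facet normal 0.829 0.250 0.499
outer loop
vertex 0.699 4.005 1.575
vertex 1.509 1.713 1.379
vertex 1.649 3.149 0.426
endloop
endfacet
facet normal 0.554 -0.498 -0.668
outer loop
vertex 1.649 3.149 0.426
vertex 0.721 1.475 0.905
vertex 0.862 2.911 -0.049
endloop
endfacet
facet normal 0.553 -0.498 -0.669
outer loop
vertex 1.509 1.713 1.379
vertex 0.721 1.475 0.905
vertex 1.649 3.149 0.426
endloop
endfacet
facet normal -0.619 0.785 -0.022
outer loop
vertex -2.453 1.099 -3.049
vertex -3.05 0.617 -3.443
vertex -3.028 0.658 -2.582
endloop
endfacet
facet normal -0.186 0.818 0.544
outer loop
vertex -2.453 1.099 -3.049
vertex -3.028 0.658 -2.582
vertex -2.202 0.683 -2.337
endloop
endfacet
facet normal 0.487 0.818 0.306
outer loop
vertex -2.453 1.099 -3.049
vertex -2.202 0.683 -2.337
vertex -1.713 0.657 -3.046
endloop
endfacet
facet normal 0.470 0.784 -0.407
outer loop
vertex -2.453 1.099 -3.049
vertex -1.713 0.657 -3.046
vertex -2.237 0.616 -3.73
endloop
endfacet
facet normal -0.214 0.763 -0.609
outer loop
vertex -2.453 1.099 -3.049
vertex -2.237 0.616 -3.73
vertex -3.05 0.617 -3.443
endloop
endfacet
facet normal -0.283 0.228 0.932
outer loop
vertex -2.202 0.683 -2.337
vertex -3.028 0.658 -2.582
vertex -2.643 -0.056 -2.29
endloop
endfacet
facet normal -0.985 0.173 0.017
outer loop
vertex -3.028 0.658 -2.582
vertex -3.05 0.617 -3.443
vertex -3.167 -0.097 -2.974
endloop
endfacet
facet normal -0.330 0.137 -0.934
outer loop
vertex -3.05 0.617 -3.443
vertex -2.237 0.616 -3.73
vertex -2.678 -0.123 -3.683
endloop
endfacet
facet normal 0.777 0.171 -0.606
outer loop
vertex -2.237 0.616 -3.73
vertex -1.713 0.657 -3.046
vertex -1.852 -0.098 -3.438
endloop
endfacet
facet normal 0.805 0.227 0.547
outer loop
vertex -1.713 0.657 -3.046
vertex -2.202 0.683 -2.337
vertex -1.83 -0.057 -2.577
endloop
endfacet
facet normal -0.470 -0.784 0.407
outer loop
vertex -2.427 -0.539 -2.971
vertex -2.643 -0.056 -2.29
vertex -3.167 -0.097 -2.974
endloop
endfacet
facet normal -0.487 -0.818 -0.306
outer loop
vertex -2.427 -0.539 -2.971
vertex -3.167 -0.097 -2.974
vertex -2.678 -0.123 -3.683
endloop
endfacet
facet normal 0.186 -0.818 -0.544
outer loop
vertex -2.427 -0.539 -2.971
vertex -2.678 -0.123 -3.683
vertex -1.852 -0.098 -3.438
endloop
endfacet
facet normal 0.619 -0.785 0.022
outer loop
vertex -2.427 -0.539 -2.971
vertex -1.852 -0.098 -3.438
vertex -1.83 -0.057 -2.577
endloop
endfacet
facet normal 0.214 -0.763 0.609
outer loop
vertex -2.427 -0.539 -2.971
vertex -1.83 -0.057 -2.577
vertex -2.643 -0.056 -2.29
endloop
endfacet
facet normal -0.777 -0.171 0.606
outer loop
vertex -3.167 -0.097 -2.974
vertex -2.643 -0.056 -2.29
vertex -3.028 0.658 -2.582
endloop
endfacet
facet normal -0.805 -0.227 -0.547
outer loop
vertex -2.678 -0.123 -3.683
vertex -3.167 -0.097 -2.974
vertex -3.05 0.617 -3.443
endloop
endfacet
facet normal 0.283 -0.228 -0.932
outer loop
vertex -1.852 -0.098 -3.438
vertex -2.678 -0.123 -3.683
vertex -2.237 0.616 -3.73
endloop
endfacet
facet normal 0.985 -0.173 -0.017
outer loop
vertex -1.83 -0.057 -2.577
vertex -1.852 -0.098 -3.438
vertex -1.713 0.657 -3.046
endloop
endfacet
facet normal 0.330 -0.137 0.934
outer loop
vertex -2.643 -0.056 -2.29
vertex -1.83 -0.057 -2.577
vertex -2.202 0.683 -2.337
endloop
endfacet

endsolid


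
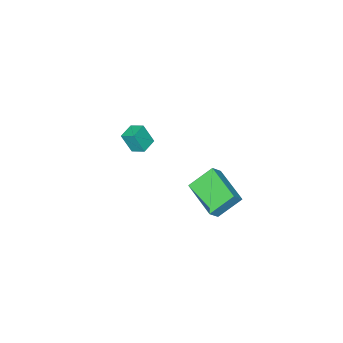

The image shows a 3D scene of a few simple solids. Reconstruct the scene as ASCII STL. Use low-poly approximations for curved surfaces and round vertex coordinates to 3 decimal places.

solid 
facet normal -0.684 0.332 0.650
outer loop
vertex -0.185 2.604 3.52
vertex 0.316 4.575 3.04
vertex -0.743 2.603 2.933
endloop
endfacet
facet normal -0.240 -0.943 0.230
outer loop
vertex 0.324 2.085 1.92
vertex -0.185 2.604 3.52
vertex -0.743 2.603 2.933
endloop
endfacet
facet normal -0.684 0.332 0.650
outer loop
vertex -0.743 2.603 2.933
vertex 0.316 4.575 3.04
vertex -0.242 4.574 2.453
endloop
endfacet
facet normal -0.689 -0.001 -0.725
outer loop
vertex -0.242 4.574 2.453
vertex 0.324 2.085 1.92
vertex -0.743 2.603 2.933
endloop
endfacet
facet normal 0.689 0.001 0.725
outer loop
vertex -0.185 2.604 3.52
vertex 1.383 4.057 2.027
vertex 0.316 4.575 3.04
endloop
endfacet
facet normal -0.240 -0.943 0.230
outer loop
vertex 0.882 2.086 2.507
vertex -0.185 2.604 3.52
vertex 0.324 2.085 1.92
endloop
endfacet
facet normal 0.689 0.001 0.725
outer loop
vertex 0.882 2.086 2.507
vertex 1.383 4.057 2.027
vertex -0.185 2.604 3.52
endloop
endfacet
facet normal 0.240 0.943 -0.230
outer loop
vertex 0.316 4.575 3.04
vertex 1.383 4.057 2.027
vertex -0.242 4.574 2.453
endloop
endfacet
facet normal -0.689 -0.001 -0.725
outer loop
vertex 0.825 4.056 1.44
vertex 0.324 2.085 1.92
vertex -0.242 4.574 2.453
endloop
endfacet
facet normal 0.240 0.943 -0.230
outer loop
vertex -0.242 4.574 2.453
vertex 1.383 4.057 2.027
vertex 0.825 4.056 1.44
endloop
endfacet
facet normal 0.684 -0.332 -0.650
outer loop
vertex 0.825 4.056 1.44
vertex 0.882 2.086 2.507
vertex 0.324 2.085 1.92
endloop
endfacet
facet normal 0.684 -0.332 -0.650
outer loop
vertex 1.383 4.057 2.027
vertex 0.882 2.086 2.507
vertex 0.825 4.056 1.44
endloop
endfacet
facet normal -0.950 -0.285 0.126
outer loop
vertex -0.443 -3.478 2.625
vertex -0.618 -2.732 2.992
vertex -0.725 -3.014 1.545
endloop
endfacet
facet normal 0.207 -0.878 -0.431
outer loop
vertex 0.158 -2.748 1.428
vertex -0.443 -3.478 2.625
vertex -0.725 -3.014 1.545
endloop
endfacet
facet normal -0.950 -0.286 0.126
outer loop
vertex -0.725 -3.014 1.545
vertex -0.618 -2.732 2.992
vertex -0.901 -2.267 1.911
endloop
endfacet
facet normal -0.234 0.383 -0.894
outer loop
vertex -0.901 -2.267 1.911
vertex 0.158 -2.748 1.428
vertex -0.725 -3.014 1.545
endloop
endfacet
facet normal 0.234 -0.384 0.893
outer loop
vertex -0.443 -3.478 2.625
vertex 0.265 -2.466 2.875
vertex -0.618 -2.732 2.992
endloop
endfacet
facet normal 0.207 -0.878 -0.432
outer loop
vertex 0.441 -3.213 2.509
vertex -0.443 -3.478 2.625
vertex 0.158 -2.748 1.428
endloop
endfacet
facet normal 0.232 -0.383 0.894
outer loop
vertex 0.441 -3.213 2.509
vertex 0.265 -2.466 2.875
vertex -0.443 -3.478 2.625
endloop
endfacet
facet normal -0.207 0.878 0.432
outer loop
vertex -0.618 -2.732 2.992
vertex 0.265 -2.466 2.875
vertex -0.901 -2.267 1.911
endloop
endfacet
facet normal -0.233 0.385 -0.893
outer loop
vertex -0.017 -2.002 1.795
vertex 0.158 -2.748 1.428
vertex -0.901 -2.267 1.911
endloop
endfacet
facet normal -0.207 0.878 0.431
outer loop
vertex -0.901 -2.267 1.911
vertex 0.265 -2.466 2.875
vertex -0.017 -2.002 1.795
endloop
endfacet
facet normal 0.950 0.285 -0.126
outer loop
vertex -0.017 -2.002 1.795
vertex 0.441 -3.213 2.509
vertex 0.158 -2.748 1.428
endloop
endfacet
facet normal 0.950 0.285 -0.126
outer loop
vertex 0.265 -2.466 2.875
vertex 0.441 -3.213 2.509
vertex -0.017 -2.002 1.795
endloop
endfacet

endsolid


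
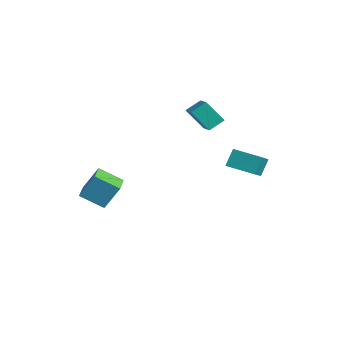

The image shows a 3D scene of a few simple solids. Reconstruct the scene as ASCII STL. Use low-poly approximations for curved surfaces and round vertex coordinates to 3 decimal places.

solid 
facet normal -0.471 -0.425 0.774
outer loop
vertex -3.199 3.575 4.22
vertex -4.67 4.138 3.634
vertex -3.337 2.54 3.568
endloop
endfacet
facet normal 0.875 -0.336 0.349
outer loop
vertex -2.47 3.322 2.146
vertex -3.199 3.575 4.22
vertex -3.337 2.54 3.568
endloop
endfacet
facet normal -0.471 -0.425 0.773
outer loop
vertex -3.337 2.54 3.568
vertex -4.67 4.138 3.634
vertex -4.807 3.104 2.983
endloop
endfacet
facet normal -0.111 -0.841 -0.530
outer loop
vertex -4.807 3.104 2.983
vertex -2.47 3.322 2.146
vertex -3.337 2.54 3.568
endloop
endfacet
facet normal 0.111 0.841 0.530
outer loop
vertex -3.199 3.575 4.22
vertex -3.803 4.92 2.212
vertex -4.67 4.138 3.634
endloop
endfacet
facet normal 0.875 -0.335 0.349
outer loop
vertex -2.333 4.356 2.797
vertex -3.199 3.575 4.22
vertex -2.47 3.322 2.146
endloop
endfacet
facet normal 0.112 0.841 0.530
outer loop
vertex -2.333 4.356 2.797
vertex -3.803 4.92 2.212
vertex -3.199 3.575 4.22
endloop
endfacet
facet normal -0.875 0.336 -0.349
outer loop
vertex -4.67 4.138 3.634
vertex -3.803 4.92 2.212
vertex -4.807 3.104 2.983
endloop
endfacet
facet normal -0.111 -0.841 -0.529
outer loop
vertex -3.941 3.885 1.56
vertex -2.47 3.322 2.146
vertex -4.807 3.104 2.983
endloop
endfacet
facet normal -0.875 0.336 -0.348
outer loop
vertex -4.807 3.104 2.983
vertex -3.803 4.92 2.212
vertex -3.941 3.885 1.56
endloop
endfacet
facet normal 0.471 0.425 -0.773
outer loop
vertex -3.941 3.885 1.56
vertex -2.333 4.356 2.797
vertex -2.47 3.322 2.146
endloop
endfacet
facet normal 0.471 0.424 -0.773
outer loop
vertex -3.803 4.92 2.212
vertex -2.333 4.356 2.797
vertex -3.941 3.885 1.56
endloop
endfacet
facet normal -0.782 0.600 -0.167
outer loop
vertex -5.454 -4.002 -2.108
vertex -5.092 -3.093 -0.538
vertex -4.389 -2.865 -3.011
endloop
endfacet
facet normal -0.195 -0.491 -0.849
outer loop
vertex -2.848 -4.047 -2.682
vertex -5.454 -4.002 -2.108
vertex -4.389 -2.865 -3.011
endloop
endfacet
facet normal -0.783 0.600 -0.167
outer loop
vertex -4.389 -2.865 -3.011
vertex -5.092 -3.093 -0.538
vertex -4.028 -1.956 -1.441
endloop
endfacet
facet normal 0.591 0.631 -0.502
outer loop
vertex -4.028 -1.956 -1.441
vertex -2.848 -4.047 -2.682
vertex -4.389 -2.865 -3.011
endloop
endfacet
facet normal -0.591 -0.631 0.502
outer loop
vertex -5.454 -4.002 -2.108
vertex -3.551 -4.275 -0.209
vertex -5.092 -3.093 -0.538
endloop
endfacet
facet normal -0.195 -0.491 -0.849
outer loop
vertex -3.912 -5.184 -1.779
vertex -5.454 -4.002 -2.108
vertex -2.848 -4.047 -2.682
endloop
endfacet
facet normal -0.591 -0.632 0.502
outer loop
vertex -3.912 -5.184 -1.779
vertex -3.551 -4.275 -0.209
vertex -5.454 -4.002 -2.108
endloop
endfacet
facet normal 0.196 0.491 0.849
outer loop
vertex -5.092 -3.093 -0.538
vertex -3.551 -4.275 -0.209
vertex -4.028 -1.956 -1.441
endloop
endfacet
facet normal 0.591 0.631 -0.502
outer loop
vertex -2.486 -3.138 -1.112
vertex -2.848 -4.047 -2.682
vertex -4.028 -1.956 -1.441
endloop
endfacet
facet normal 0.195 0.491 0.849
outer loop
vertex -4.028 -1.956 -1.441
vertex -3.551 -4.275 -0.209
vertex -2.486 -3.138 -1.112
endloop
endfacet
facet normal 0.783 -0.600 0.167
outer loop
vertex -2.486 -3.138 -1.112
vertex -3.912 -5.184 -1.779
vertex -2.848 -4.047 -2.682
endloop
endfacet
facet normal 0.782 -0.600 0.167
outer loop
vertex -3.551 -4.275 -0.209
vertex -3.912 -5.184 -1.779
vertex -2.486 -3.138 -1.112
endloop
endfacet
facet normal -0.800 -0.568 0.193
outer loop
vertex 2.118 1.383 1.638
vertex 1.887 2.084 2.745
vertex 0.969 2.647 0.598
endloop
endfacet
facet normal 0.174 -0.527 -0.832
outer loop
vertex 2.473 3.716 0.235
vertex 2.118 1.383 1.638
vertex 0.969 2.647 0.598
endloop
endfacet
facet normal -0.800 -0.568 0.193
outer loop
vertex 0.969 2.647 0.598
vertex 1.887 2.084 2.745
vertex 0.738 3.348 1.704
endloop
endfacet
facet normal -0.575 0.632 -0.520
outer loop
vertex 0.738 3.348 1.704
vertex 2.473 3.716 0.235
vertex 0.969 2.647 0.598
endloop
endfacet
facet normal 0.575 -0.632 0.520
outer loop
vertex 2.118 1.383 1.638
vertex 3.391 3.153 2.382
vertex 1.887 2.084 2.745
endloop
endfacet
facet normal 0.174 -0.527 -0.832
outer loop
vertex 3.622 2.452 1.276
vertex 2.118 1.383 1.638
vertex 2.473 3.716 0.235
endloop
endfacet
facet normal 0.574 -0.632 0.520
outer loop
vertex 3.622 2.452 1.276
vertex 3.391 3.153 2.382
vertex 2.118 1.383 1.638
endloop
endfacet
facet normal -0.174 0.527 0.832
outer loop
vertex 1.887 2.084 2.745
vertex 3.391 3.153 2.382
vertex 0.738 3.348 1.704
endloop
endfacet
facet normal -0.574 0.632 -0.520
outer loop
vertex 2.242 4.417 1.342
vertex 2.473 3.716 0.235
vertex 0.738 3.348 1.704
endloop
endfacet
facet normal -0.174 0.527 0.832
outer loop
vertex 0.738 3.348 1.704
vertex 3.391 3.153 2.382
vertex 2.242 4.417 1.342
endloop
endfacet
facet normal 0.800 0.568 -0.193
outer loop
vertex 2.242 4.417 1.342
vertex 3.622 2.452 1.276
vertex 2.473 3.716 0.235
endloop
endfacet
facet normal 0.800 0.568 -0.193
outer loop
vertex 3.391 3.153 2.382
vertex 3.622 2.452 1.276
vertex 2.242 4.417 1.342
endloop
endfacet

endsolid


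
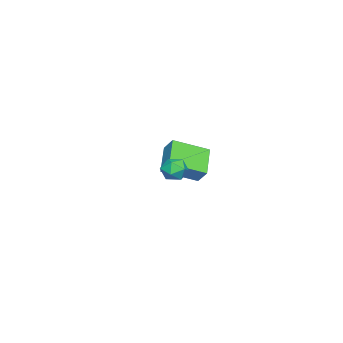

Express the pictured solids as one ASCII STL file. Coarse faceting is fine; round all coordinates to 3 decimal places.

solid 
facet normal 0.167 0.542 0.823
outer loop
vertex 1.71 4.016 2.371
vertex 1.209 3.736 2.657
vertex 1.794 3.477 2.709
endloop
endfacet
facet normal 0.775 0.418 0.473
outer loop
vertex 1.71 4.016 2.371
vertex 1.794 3.477 2.709
vertex 2.095 3.554 2.148
endloop
endfacet
facet normal 0.708 0.681 -0.188
outer loop
vertex 1.71 4.016 2.371
vertex 2.095 3.554 2.148
vertex 1.696 3.859 1.749
endloop
endfacet
facet normal 0.058 0.968 -0.246
outer loop
vertex 1.71 4.016 2.371
vertex 1.696 3.859 1.749
vertex 1.149 3.972 2.064
endloop
endfacet
facet normal -0.277 0.883 0.379
outer loop
vertex 1.71 4.016 2.371
vertex 1.149 3.972 2.064
vertex 1.209 3.736 2.657
endloop
endfacet
facet normal 0.859 -0.291 0.421
outer loop
vertex 2.095 3.554 2.148
vertex 1.794 3.477 2.709
vertex 1.831 2.988 2.296
endloop
endfacet
facet normal -0.126 -0.086 0.988
outer loop
vertex 1.794 3.477 2.709
vertex 1.209 3.736 2.657
vertex 1.284 3.101 2.611
endloop
endfacet
facet normal -0.844 0.464 0.270
outer loop
vertex 1.209 3.736 2.657
vertex 1.149 3.972 2.064
vertex 0.885 3.406 2.212
endloop
endfacet
facet normal -0.302 0.602 -0.740
outer loop
vertex 1.149 3.972 2.064
vertex 1.696 3.859 1.749
vertex 1.186 3.483 1.651
endloop
endfacet
facet normal 0.750 0.135 -0.647
outer loop
vertex 1.696 3.859 1.749
vertex 2.095 3.554 2.148
vertex 1.771 3.224 1.703
endloop
endfacet
facet normal -0.058 -0.968 0.246
outer loop
vertex 1.27 2.944 1.989
vertex 1.831 2.988 2.296
vertex 1.284 3.101 2.611
endloop
endfacet
facet normal -0.708 -0.681 0.188
outer loop
vertex 1.27 2.944 1.989
vertex 1.284 3.101 2.611
vertex 0.885 3.406 2.212
endloop
endfacet
facet normal -0.775 -0.418 -0.473
outer loop
vertex 1.27 2.944 1.989
vertex 0.885 3.406 2.212
vertex 1.186 3.483 1.651
endloop
endfacet
facet normal -0.167 -0.542 -0.823
outer loop
vertex 1.27 2.944 1.989
vertex 1.186 3.483 1.651
vertex 1.771 3.224 1.703
endloop
endfacet
facet normal 0.277 -0.883 -0.379
outer loop
vertex 1.27 2.944 1.989
vertex 1.771 3.224 1.703
vertex 1.831 2.988 2.296
endloop
endfacet
facet normal 0.302 -0.602 0.740
outer loop
vertex 1.284 3.101 2.611
vertex 1.831 2.988 2.296
vertex 1.794 3.477 2.709
endloop
endfacet
facet normal -0.750 -0.135 0.647
outer loop
vertex 0.885 3.406 2.212
vertex 1.284 3.101 2.611
vertex 1.209 3.736 2.657
endloop
endfacet
facet normal -0.859 0.291 -0.421
outer loop
vertex 1.186 3.483 1.651
vertex 0.885 3.406 2.212
vertex 1.149 3.972 2.064
endloop
endfacet
facet normal 0.126 0.086 -0.988
outer loop
vertex 1.771 3.224 1.703
vertex 1.186 3.483 1.651
vertex 1.696 3.859 1.749
endloop
endfacet
facet normal 0.844 -0.464 -0.270
outer loop
vertex 1.831 2.988 2.296
vertex 1.771 3.224 1.703
vertex 2.095 3.554 2.148
endloop
endfacet
facet normal -0.489 0.782 -0.387
outer loop
vertex -4.673 2.666 0.776
vertex -3.402 3.022 -0.11
vertex -4.998 2.125 0.093
endloop
endfacet
facet normal -0.799 -0.224 0.558
outer loop
vertex -4.118 0.718 0.79
vertex -4.673 2.666 0.776
vertex -4.998 2.125 0.093
endloop
endfacet
facet normal -0.489 0.782 -0.387
outer loop
vertex -4.998 2.125 0.093
vertex -3.402 3.022 -0.11
vertex -3.726 2.481 -0.793
endloop
endfacet
facet normal -0.349 -0.582 -0.735
outer loop
vertex -3.726 2.481 -0.793
vertex -4.118 0.718 0.79
vertex -4.998 2.125 0.093
endloop
endfacet
facet normal 0.349 0.582 0.734
outer loop
vertex -4.673 2.666 0.776
vertex -2.522 1.615 0.587
vertex -3.402 3.022 -0.11
endloop
endfacet
facet normal -0.800 -0.224 0.557
outer loop
vertex -3.794 1.259 1.473
vertex -4.673 2.666 0.776
vertex -4.118 0.718 0.79
endloop
endfacet
facet normal 0.349 0.582 0.735
outer loop
vertex -3.794 1.259 1.473
vertex -2.522 1.615 0.587
vertex -4.673 2.666 0.776
endloop
endfacet
facet normal 0.800 0.224 -0.557
outer loop
vertex -3.402 3.022 -0.11
vertex -2.522 1.615 0.587
vertex -3.726 2.481 -0.793
endloop
endfacet
facet normal -0.349 -0.582 -0.735
outer loop
vertex -2.847 1.074 -0.096
vertex -4.118 0.718 0.79
vertex -3.726 2.481 -0.793
endloop
endfacet
facet normal 0.800 0.223 -0.557
outer loop
vertex -3.726 2.481 -0.793
vertex -2.522 1.615 0.587
vertex -2.847 1.074 -0.096
endloop
endfacet
facet normal 0.489 -0.782 0.387
outer loop
vertex -2.847 1.074 -0.096
vertex -3.794 1.259 1.473
vertex -4.118 0.718 0.79
endloop
endfacet
facet normal 0.488 -0.782 0.387
outer loop
vertex -2.522 1.615 0.587
vertex -3.794 1.259 1.473
vertex -2.847 1.074 -0.096
endloop
endfacet

endsolid


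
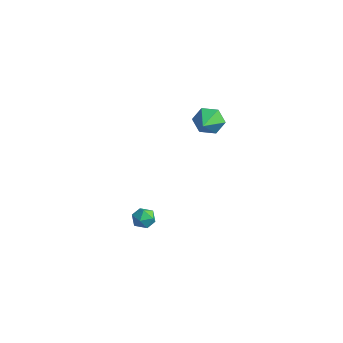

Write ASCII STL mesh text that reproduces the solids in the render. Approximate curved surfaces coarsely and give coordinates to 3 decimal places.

solid 
facet normal -0.285 0.491 0.823
outer loop
vertex -0.255 -3.577 0.986
vertex 0.257 -3.788 1.289
vertex 0.28 -3.243 0.972
endloop
endfacet
facet normal -0.510 0.827 0.235
outer loop
vertex -0.255 -3.577 0.986
vertex 0.28 -3.243 0.972
vertex -0.065 -3.307 0.448
endloop
endfacet
facet normal -0.918 0.373 -0.137
outer loop
vertex -0.255 -3.577 0.986
vertex -0.065 -3.307 0.448
vertex -0.302 -3.892 0.441
endloop
endfacet
facet normal -0.944 -0.244 0.222
outer loop
vertex -0.255 -3.577 0.986
vertex -0.302 -3.892 0.441
vertex -0.103 -4.189 0.961
endloop
endfacet
facet normal -0.553 -0.171 0.816
outer loop
vertex -0.255 -3.577 0.986
vertex -0.103 -4.189 0.961
vertex 0.257 -3.788 1.289
endloop
endfacet
facet normal 0.062 0.985 -0.161
outer loop
vertex -0.065 -3.307 0.448
vertex 0.28 -3.243 0.972
vertex 0.563 -3.351 0.419
endloop
endfacet
facet normal 0.425 0.442 0.790
outer loop
vertex 0.28 -3.243 0.972
vertex 0.257 -3.788 1.289
vertex 0.762 -3.648 0.939
endloop
endfacet
facet normal -0.008 -0.629 0.778
outer loop
vertex 0.257 -3.788 1.289
vertex -0.103 -4.189 0.961
vertex 0.525 -4.233 0.932
endloop
endfacet
facet normal -0.640 -0.747 -0.182
outer loop
vertex -0.103 -4.189 0.961
vertex -0.302 -3.892 0.441
vertex 0.18 -4.297 0.408
endloop
endfacet
facet normal -0.597 0.251 -0.762
outer loop
vertex -0.302 -3.892 0.441
vertex -0.065 -3.307 0.448
vertex 0.203 -3.752 0.091
endloop
endfacet
facet normal 0.944 0.244 -0.222
outer loop
vertex 0.715 -3.963 0.394
vertex 0.563 -3.351 0.419
vertex 0.762 -3.648 0.939
endloop
endfacet
facet normal 0.918 -0.373 0.137
outer loop
vertex 0.715 -3.963 0.394
vertex 0.762 -3.648 0.939
vertex 0.525 -4.233 0.932
endloop
endfacet
facet normal 0.510 -0.827 -0.235
outer loop
vertex 0.715 -3.963 0.394
vertex 0.525 -4.233 0.932
vertex 0.18 -4.297 0.408
endloop
endfacet
facet normal 0.285 -0.491 -0.823
outer loop
vertex 0.715 -3.963 0.394
vertex 0.18 -4.297 0.408
vertex 0.203 -3.752 0.091
endloop
endfacet
facet normal 0.553 0.171 -0.816
outer loop
vertex 0.715 -3.963 0.394
vertex 0.203 -3.752 0.091
vertex 0.563 -3.351 0.419
endloop
endfacet
facet normal 0.640 0.747 0.182
outer loop
vertex 0.762 -3.648 0.939
vertex 0.563 -3.351 0.419
vertex 0.28 -3.243 0.972
endloop
endfacet
facet normal 0.597 -0.251 0.762
outer loop
vertex 0.525 -4.233 0.932
vertex 0.762 -3.648 0.939
vertex 0.257 -3.788 1.289
endloop
endfacet
facet normal -0.062 -0.985 0.161
outer loop
vertex 0.18 -4.297 0.408
vertex 0.525 -4.233 0.932
vertex -0.103 -4.189 0.961
endloop
endfacet
facet normal -0.425 -0.442 -0.790
outer loop
vertex 0.203 -3.752 0.091
vertex 0.18 -4.297 0.408
vertex -0.302 -3.892 0.441
endloop
endfacet
facet normal 0.008 0.629 -0.778
outer loop
vertex 0.563 -3.351 0.419
vertex 0.203 -3.752 0.091
vertex -0.065 -3.307 0.448
endloop
endfacet
facet normal -0.537 0.737 -0.411
outer loop
vertex -2.519 3.193 1.587
vertex -3.043 3.177 2.243
vertex -2.368 3.677 2.257
endloop
endfacet
facet normal 0.975 0.005 -0.223
outer loop
vertex -2.519 3.193 1.587
vertex -2.368 3.677 2.257
vertex -2.217 2.043 2.877
endloop
endfacet
facet normal -0.537 0.737 -0.411
outer loop
vertex -2.368 3.677 2.257
vertex -3.043 3.177 2.243
vertex -2.892 3.661 2.913
endloop
endfacet
facet normal 0.743 0.296 0.600
outer loop
vertex -2.368 3.677 2.257
vertex -2.892 3.661 2.913
vertex -2.217 2.043 2.877
endloop
endfacet
facet normal -0.536 0.737 -0.412
outer loop
vertex -2.892 3.661 2.913
vertex -3.043 3.177 2.243
vertex -3.568 3.162 2.899
endloop
endfacet
facet normal -0.003 -0.024 1.000
outer loop
vertex -2.892 3.661 2.913
vertex -3.568 3.162 2.899
vertex -2.217 2.043 2.877
endloop
endfacet
facet normal -0.536 0.737 -0.412
outer loop
vertex -3.568 3.162 2.899
vertex -3.043 3.177 2.243
vertex -3.718 2.678 2.229
endloop
endfacet
facet normal -0.517 -0.635 0.574
outer loop
vertex -3.568 3.162 2.899
vertex -3.718 2.678 2.229
vertex -2.217 2.043 2.877
endloop
endfacet
facet normal -0.537 0.737 -0.411
outer loop
vertex -3.718 2.678 2.229
vertex -3.043 3.177 2.243
vertex -3.194 2.694 1.573
endloop
endfacet
facet normal -0.284 -0.926 -0.249
outer loop
vertex -3.718 2.678 2.229
vertex -3.194 2.694 1.573
vertex -2.217 2.043 2.877
endloop
endfacet
facet normal -0.537 0.737 -0.411
outer loop
vertex -3.194 2.694 1.573
vertex -3.043 3.177 2.243
vertex -2.519 3.193 1.587
endloop
endfacet
facet normal 0.461 -0.606 -0.648
outer loop
vertex -3.194 2.694 1.573
vertex -2.519 3.193 1.587
vertex -2.217 2.043 2.877
endloop
endfacet

endsolid


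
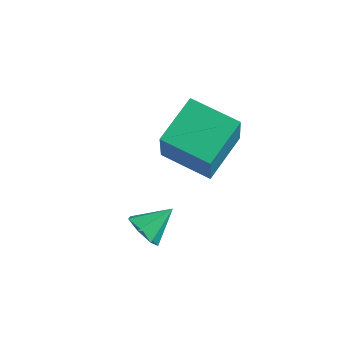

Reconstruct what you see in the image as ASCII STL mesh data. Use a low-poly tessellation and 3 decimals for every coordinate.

solid 
facet normal -0.964 -0.145 0.224
outer loop
vertex 2.229 -1.029 4.108
vertex 2.138 0.831 4.917
vertex 1.674 -0.24 2.231
endloop
endfacet
facet normal 0.045 -0.916 -0.398
outer loop
vertex 3.602 0.049 1.783
vertex 2.229 -1.029 4.108
vertex 1.674 -0.24 2.231
endloop
endfacet
facet normal -0.964 -0.145 0.224
outer loop
vertex 1.674 -0.24 2.231
vertex 2.138 0.831 4.917
vertex 1.583 1.62 3.04
endloop
endfacet
facet normal -0.263 0.374 -0.889
outer loop
vertex 1.583 1.62 3.04
vertex 3.602 0.049 1.783
vertex 1.674 -0.24 2.231
endloop
endfacet
facet normal 0.263 -0.374 0.889
outer loop
vertex 2.229 -1.029 4.108
vertex 4.066 1.12 4.469
vertex 2.138 0.831 4.917
endloop
endfacet
facet normal 0.045 -0.916 -0.398
outer loop
vertex 4.157 -0.74 3.66
vertex 2.229 -1.029 4.108
vertex 3.602 0.049 1.783
endloop
endfacet
facet normal 0.263 -0.374 0.889
outer loop
vertex 4.157 -0.74 3.66
vertex 4.066 1.12 4.469
vertex 2.229 -1.029 4.108
endloop
endfacet
facet normal -0.045 0.916 0.398
outer loop
vertex 2.138 0.831 4.917
vertex 4.066 1.12 4.469
vertex 1.583 1.62 3.04
endloop
endfacet
facet normal -0.263 0.374 -0.889
outer loop
vertex 3.511 1.909 2.592
vertex 3.602 0.049 1.783
vertex 1.583 1.62 3.04
endloop
endfacet
facet normal -0.045 0.916 0.398
outer loop
vertex 1.583 1.62 3.04
vertex 4.066 1.12 4.469
vertex 3.511 1.909 2.592
endloop
endfacet
facet normal 0.964 0.145 -0.224
outer loop
vertex 3.511 1.909 2.592
vertex 4.157 -0.74 3.66
vertex 3.602 0.049 1.783
endloop
endfacet
facet normal 0.964 0.145 -0.224
outer loop
vertex 4.066 1.12 4.469
vertex 4.157 -0.74 3.66
vertex 3.511 1.909 2.592
endloop
endfacet
facet normal -0.368 -0.752 -0.547
outer loop
vertex 3.908 -3.727 1.565
vertex 3.264 -3.323 1.443
vertex 3.91 -3.334 1.024
endloop
endfacet
facet normal 0.995 0.080 0.062
outer loop
vertex 3.908 -3.727 1.565
vertex 3.91 -3.334 1.024
vertex 3.756 -2.317 2.177
endloop
endfacet
facet normal -0.368 -0.751 -0.548
outer loop
vertex 3.91 -3.334 1.024
vertex 3.264 -3.323 1.443
vertex 3.426 -2.933 0.799
endloop
endfacet
facet normal 0.686 0.589 -0.427
outer loop
vertex 3.91 -3.334 1.024
vertex 3.426 -2.933 0.799
vertex 3.756 -2.317 2.177
endloop
endfacet
facet normal -0.366 -0.752 -0.548
outer loop
vertex 3.426 -2.933 0.799
vertex 3.264 -3.323 1.443
vertex 2.819 -2.826 1.058
endloop
endfacet
facet normal -0.012 0.914 -0.406
outer loop
vertex 3.426 -2.933 0.799
vertex 2.819 -2.826 1.058
vertex 3.756 -2.317 2.177
endloop
endfacet
facet normal -0.367 -0.752 -0.547
outer loop
vertex 2.819 -2.826 1.058
vertex 3.264 -3.323 1.443
vertex 2.548 -3.093 1.607
endloop
endfacet
facet normal -0.574 0.811 0.111
outer loop
vertex 2.819 -2.826 1.058
vertex 2.548 -3.093 1.607
vertex 3.756 -2.317 2.177
endloop
endfacet
facet normal -0.367 -0.751 -0.549
outer loop
vertex 2.548 -3.093 1.607
vertex 3.264 -3.323 1.443
vertex 2.815 -3.534 2.032
endloop
endfacet
facet normal -0.577 0.358 0.734
outer loop
vertex 2.548 -3.093 1.607
vertex 2.815 -3.534 2.032
vertex 3.756 -2.317 2.177
endloop
endfacet
facet normal -0.367 -0.751 -0.549
outer loop
vertex 2.815 -3.534 2.032
vertex 3.264 -3.323 1.443
vertex 3.421 -3.816 2.013
endloop
endfacet
facet normal -0.018 -0.105 0.994
outer loop
vertex 2.815 -3.534 2.032
vertex 3.421 -3.816 2.013
vertex 3.756 -2.317 2.177
endloop
endfacet
facet normal -0.367 -0.751 -0.549
outer loop
vertex 3.421 -3.816 2.013
vertex 3.264 -3.323 1.443
vertex 3.908 -3.727 1.565
endloop
endfacet
facet normal 0.681 -0.228 0.695
outer loop
vertex 3.421 -3.816 2.013
vertex 3.908 -3.727 1.565
vertex 3.756 -2.317 2.177
endloop
endfacet

endsolid


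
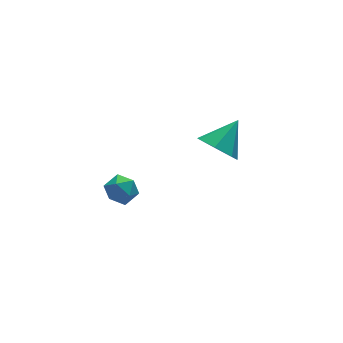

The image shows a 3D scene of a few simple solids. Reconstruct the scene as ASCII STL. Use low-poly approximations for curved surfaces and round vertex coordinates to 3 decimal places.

solid 
facet normal -0.725 -0.331 -0.604
outer loop
vertex 1.43 1.206 -1.017
vertex 0.885 1.021 -0.261
vertex 0.942 1.822 -0.769
endloop
endfacet
facet normal 0.657 0.664 -0.357
outer loop
vertex 1.43 1.206 -1.017
vertex 0.942 1.822 -0.769
vertex 2.015 1.539 0.681
endloop
endfacet
facet normal -0.724 -0.332 -0.604
outer loop
vertex 0.942 1.822 -0.769
vertex 0.885 1.021 -0.261
vertex 0.41 1.836 -0.139
endloop
endfacet
facet normal 0.135 0.986 0.092
outer loop
vertex 0.942 1.822 -0.769
vertex 0.41 1.836 -0.139
vertex 2.015 1.539 0.681
endloop
endfacet
facet normal -0.725 -0.332 -0.604
outer loop
vertex 0.41 1.836 -0.139
vertex 0.885 1.021 -0.261
vertex 0.236 1.236 0.4
endloop
endfacet
facet normal -0.226 0.686 0.691
outer loop
vertex 0.41 1.836 -0.139
vertex 0.236 1.236 0.4
vertex 2.015 1.539 0.681
endloop
endfacet
facet normal -0.725 -0.331 -0.604
outer loop
vertex 0.236 1.236 0.4
vertex 0.885 1.021 -0.261
vertex 0.55 0.475 0.44
endloop
endfacet
facet normal -0.154 -0.012 0.988
outer loop
vertex 0.236 1.236 0.4
vertex 0.55 0.475 0.44
vertex 2.015 1.539 0.681
endloop
endfacet
facet normal -0.725 -0.331 -0.604
outer loop
vertex 0.55 0.475 0.44
vertex 0.885 1.021 -0.261
vertex 1.116 0.125 -0.047
endloop
endfacet
facet normal 0.296 -0.579 0.760
outer loop
vertex 0.55 0.475 0.44
vertex 1.116 0.125 -0.047
vertex 2.015 1.539 0.681
endloop
endfacet
facet normal -0.725 -0.331 -0.604
outer loop
vertex 1.116 0.125 -0.047
vertex 0.885 1.021 -0.261
vertex 1.507 0.451 -0.695
endloop
endfacet
facet normal 0.787 -0.591 0.177
outer loop
vertex 1.116 0.125 -0.047
vertex 1.507 0.451 -0.695
vertex 2.015 1.539 0.681
endloop
endfacet
facet normal -0.725 -0.331 -0.604
outer loop
vertex 1.507 0.451 -0.695
vertex 0.885 1.021 -0.261
vertex 1.43 1.206 -1.017
endloop
endfacet
facet normal 0.947 -0.039 -0.319
outer loop
vertex 1.507 0.451 -0.695
vertex 1.43 1.206 -1.017
vertex 2.015 1.539 0.681
endloop
endfacet
facet normal 0.327 0.928 0.178
outer loop
vertex -3.853 -0.094 0.422
vertex -3.737 -0.266 1.106
vertex -3.219 -0.356 0.622
endloop
endfacet
facet normal 0.461 0.736 -0.496
outer loop
vertex -3.853 -0.094 0.422
vertex -3.219 -0.356 0.622
vertex -3.521 -0.577 0.013
endloop
endfacet
facet normal -0.160 0.571 -0.805
outer loop
vertex -3.853 -0.094 0.422
vertex -3.521 -0.577 0.013
vertex -4.226 -0.624 0.12
endloop
endfacet
facet normal -0.678 0.661 -0.322
outer loop
vertex -3.853 -0.094 0.422
vertex -4.226 -0.624 0.12
vertex -4.36 -0.432 0.796
endloop
endfacet
facet normal -0.377 0.881 0.285
outer loop
vertex -3.853 -0.094 0.422
vertex -4.36 -0.432 0.796
vertex -3.737 -0.266 1.106
endloop
endfacet
facet normal 0.864 0.148 -0.482
outer loop
vertex -3.521 -0.577 0.013
vertex -3.219 -0.356 0.622
vertex -3.2 -1.048 0.444
endloop
endfacet
facet normal 0.648 0.457 0.609
outer loop
vertex -3.219 -0.356 0.622
vertex -3.737 -0.266 1.106
vertex -3.334 -0.856 1.12
endloop
endfacet
facet normal -0.491 0.382 0.783
outer loop
vertex -3.737 -0.266 1.106
vertex -4.36 -0.432 0.796
vertex -4.039 -0.903 1.227
endloop
endfacet
facet normal -0.979 0.025 -0.201
outer loop
vertex -4.36 -0.432 0.796
vertex -4.226 -0.624 0.12
vertex -4.341 -1.124 0.618
endloop
endfacet
facet normal -0.141 -0.120 -0.983
outer loop
vertex -4.226 -0.624 0.12
vertex -3.521 -0.577 0.013
vertex -3.823 -1.214 0.134
endloop
endfacet
facet normal 0.678 -0.661 0.322
outer loop
vertex -3.707 -1.386 0.818
vertex -3.2 -1.048 0.444
vertex -3.334 -0.856 1.12
endloop
endfacet
facet normal 0.160 -0.571 0.805
outer loop
vertex -3.707 -1.386 0.818
vertex -3.334 -0.856 1.12
vertex -4.039 -0.903 1.227
endloop
endfacet
facet normal -0.461 -0.736 0.496
outer loop
vertex -3.707 -1.386 0.818
vertex -4.039 -0.903 1.227
vertex -4.341 -1.124 0.618
endloop
endfacet
facet normal -0.327 -0.928 -0.178
outer loop
vertex -3.707 -1.386 0.818
vertex -4.341 -1.124 0.618
vertex -3.823 -1.214 0.134
endloop
endfacet
facet normal 0.377 -0.881 -0.285
outer loop
vertex -3.707 -1.386 0.818
vertex -3.823 -1.214 0.134
vertex -3.2 -1.048 0.444
endloop
endfacet
facet normal 0.979 -0.025 0.201
outer loop
vertex -3.334 -0.856 1.12
vertex -3.2 -1.048 0.444
vertex -3.219 -0.356 0.622
endloop
endfacet
facet normal 0.141 0.120 0.983
outer loop
vertex -4.039 -0.903 1.227
vertex -3.334 -0.856 1.12
vertex -3.737 -0.266 1.106
endloop
endfacet
facet normal -0.864 -0.148 0.482
outer loop
vertex -4.341 -1.124 0.618
vertex -4.039 -0.903 1.227
vertex -4.36 -0.432 0.796
endloop
endfacet
facet normal -0.648 -0.457 -0.609
outer loop
vertex -3.823 -1.214 0.134
vertex -4.341 -1.124 0.618
vertex -4.226 -0.624 0.12
endloop
endfacet
facet normal 0.491 -0.382 -0.783
outer loop
vertex -3.2 -1.048 0.444
vertex -3.823 -1.214 0.134
vertex -3.521 -0.577 0.013
endloop
endfacet

endsolid


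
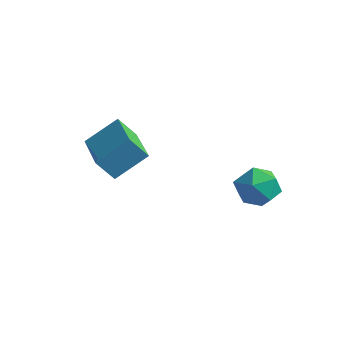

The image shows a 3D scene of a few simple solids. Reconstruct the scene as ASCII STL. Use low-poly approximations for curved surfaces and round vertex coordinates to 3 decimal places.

solid 
facet normal -0.794 -0.075 0.603
outer loop
vertex 2.918 3.906 1.623
vertex 3.075 3.076 1.726
vertex 3.424 3.644 2.256
endloop
endfacet
facet normal -0.505 0.576 0.642
outer loop
vertex 2.918 3.906 1.623
vertex 3.424 3.644 2.256
vertex 3.633 4.333 1.802
endloop
endfacet
facet normal -0.510 0.860 -0.013
outer loop
vertex 2.918 3.906 1.623
vertex 3.633 4.333 1.802
vertex 3.414 4.191 0.991
endloop
endfacet
facet normal -0.803 0.384 -0.457
outer loop
vertex 2.918 3.906 1.623
vertex 3.414 4.191 0.991
vertex 3.069 3.414 0.944
endloop
endfacet
facet normal -0.978 -0.194 -0.077
outer loop
vertex 2.918 3.906 1.623
vertex 3.069 3.414 0.944
vertex 3.075 3.076 1.726
endloop
endfacet
facet normal 0.175 0.504 0.846
outer loop
vertex 3.633 4.333 1.802
vertex 3.424 3.644 2.256
vertex 4.231 3.766 2.016
endloop
endfacet
facet normal -0.293 -0.550 0.782
outer loop
vertex 3.424 3.644 2.256
vertex 3.075 3.076 1.726
vertex 3.886 2.989 1.969
endloop
endfacet
facet normal -0.591 -0.742 -0.316
outer loop
vertex 3.075 3.076 1.726
vertex 3.069 3.414 0.944
vertex 3.667 2.847 1.158
endloop
endfacet
facet normal -0.306 0.192 -0.932
outer loop
vertex 3.069 3.414 0.944
vertex 3.414 4.191 0.991
vertex 3.876 3.536 0.704
endloop
endfacet
facet normal 0.167 0.962 -0.214
outer loop
vertex 3.414 4.191 0.991
vertex 3.633 4.333 1.802
vertex 4.225 4.104 1.234
endloop
endfacet
facet normal 0.803 -0.384 0.457
outer loop
vertex 4.382 3.274 1.337
vertex 4.231 3.766 2.016
vertex 3.886 2.989 1.969
endloop
endfacet
facet normal 0.510 -0.860 0.013
outer loop
vertex 4.382 3.274 1.337
vertex 3.886 2.989 1.969
vertex 3.667 2.847 1.158
endloop
endfacet
facet normal 0.505 -0.576 -0.642
outer loop
vertex 4.382 3.274 1.337
vertex 3.667 2.847 1.158
vertex 3.876 3.536 0.704
endloop
endfacet
facet normal 0.794 0.075 -0.603
outer loop
vertex 4.382 3.274 1.337
vertex 3.876 3.536 0.704
vertex 4.225 4.104 1.234
endloop
endfacet
facet normal 0.978 0.194 0.077
outer loop
vertex 4.382 3.274 1.337
vertex 4.225 4.104 1.234
vertex 4.231 3.766 2.016
endloop
endfacet
facet normal 0.306 -0.192 0.932
outer loop
vertex 3.886 2.989 1.969
vertex 4.231 3.766 2.016
vertex 3.424 3.644 2.256
endloop
endfacet
facet normal -0.167 -0.962 0.214
outer loop
vertex 3.667 2.847 1.158
vertex 3.886 2.989 1.969
vertex 3.075 3.076 1.726
endloop
endfacet
facet normal -0.175 -0.504 -0.846
outer loop
vertex 3.876 3.536 0.704
vertex 3.667 2.847 1.158
vertex 3.069 3.414 0.944
endloop
endfacet
facet normal 0.293 0.550 -0.782
outer loop
vertex 4.225 4.104 1.234
vertex 3.876 3.536 0.704
vertex 3.414 4.191 0.991
endloop
endfacet
facet normal 0.591 0.742 0.316
outer loop
vertex 4.231 3.766 2.016
vertex 4.225 4.104 1.234
vertex 3.633 4.333 1.802
endloop
endfacet
facet normal -0.432 -0.674 -0.599
outer loop
vertex 0.856 -0.862 3.744
vertex -0.648 0.335 3.481
vertex 1.285 -0.485 3.01
endloop
endfacet
facet normal 0.775 -0.617 0.136
outer loop
vertex 1.868 0.425 3.819
vertex 0.856 -0.862 3.744
vertex 1.285 -0.485 3.01
endloop
endfacet
facet normal -0.432 -0.674 -0.599
outer loop
vertex 1.285 -0.485 3.01
vertex -0.648 0.335 3.481
vertex -0.219 0.712 2.747
endloop
endfacet
facet normal 0.461 0.406 -0.789
outer loop
vertex -0.219 0.712 2.747
vertex 1.868 0.425 3.819
vertex 1.285 -0.485 3.01
endloop
endfacet
facet normal -0.461 -0.406 0.789
outer loop
vertex 0.856 -0.862 3.744
vertex -0.065 1.245 4.29
vertex -0.648 0.335 3.481
endloop
endfacet
facet normal 0.775 -0.617 0.136
outer loop
vertex 1.439 0.048 4.553
vertex 0.856 -0.862 3.744
vertex 1.868 0.425 3.819
endloop
endfacet
facet normal -0.461 -0.406 0.789
outer loop
vertex 1.439 0.048 4.553
vertex -0.065 1.245 4.29
vertex 0.856 -0.862 3.744
endloop
endfacet
facet normal -0.775 0.617 -0.136
outer loop
vertex -0.648 0.335 3.481
vertex -0.065 1.245 4.29
vertex -0.219 0.712 2.747
endloop
endfacet
facet normal 0.461 0.406 -0.789
outer loop
vertex 0.364 1.622 3.556
vertex 1.868 0.425 3.819
vertex -0.219 0.712 2.747
endloop
endfacet
facet normal -0.775 0.617 -0.136
outer loop
vertex -0.219 0.712 2.747
vertex -0.065 1.245 4.29
vertex 0.364 1.622 3.556
endloop
endfacet
facet normal 0.432 0.674 0.599
outer loop
vertex 0.364 1.622 3.556
vertex 1.439 0.048 4.553
vertex 1.868 0.425 3.819
endloop
endfacet
facet normal 0.432 0.674 0.599
outer loop
vertex -0.065 1.245 4.29
vertex 1.439 0.048 4.553
vertex 0.364 1.622 3.556
endloop
endfacet

endsolid
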